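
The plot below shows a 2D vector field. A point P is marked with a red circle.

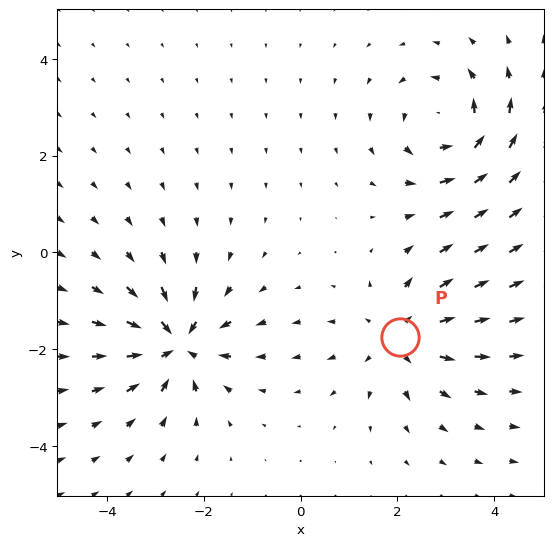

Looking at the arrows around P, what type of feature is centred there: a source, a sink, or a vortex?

source

At P (2.1, -1.8) the arrows spread outward. Divergence about +4, curl ≈0 — positive divergence with near-zero curl is a source.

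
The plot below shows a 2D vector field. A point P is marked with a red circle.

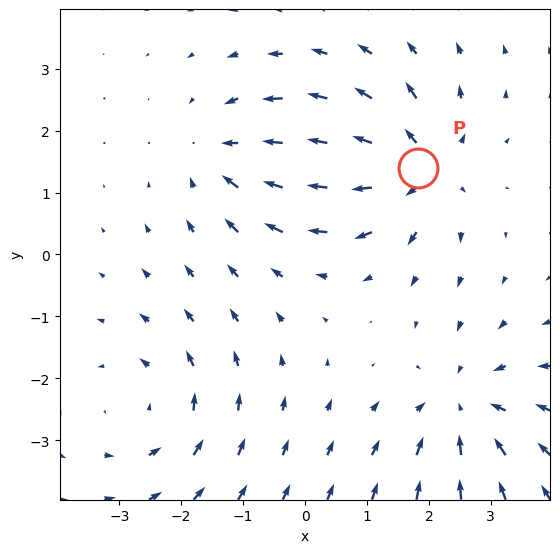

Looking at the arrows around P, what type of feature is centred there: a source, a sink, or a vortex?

source

At P (1.8, 1.4) the arrows spread outward. Divergence about +5, curl ≈0 — positive divergence with near-zero curl is a source.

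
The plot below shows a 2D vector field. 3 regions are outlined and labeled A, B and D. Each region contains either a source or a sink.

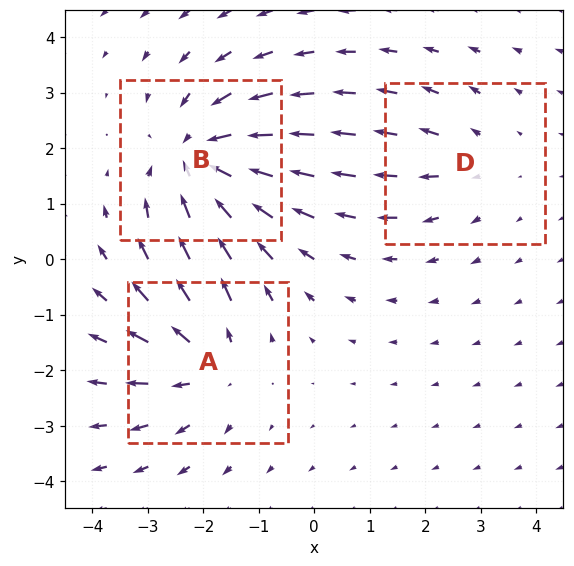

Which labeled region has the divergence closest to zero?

D

Divergence at each region's feature centre — A: about +3, B: about -4, D: about +2. Region D is closest to zero.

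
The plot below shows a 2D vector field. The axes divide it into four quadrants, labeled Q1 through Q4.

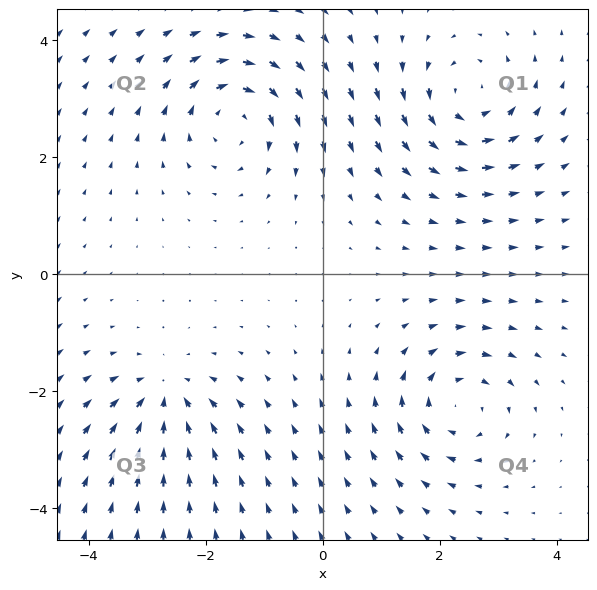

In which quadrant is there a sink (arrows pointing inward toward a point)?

Q3

The sink sits at approximately (-2.7, -2.1), which lies in quadrant Q3. The divergence there is about -5, negative as expected for a sink.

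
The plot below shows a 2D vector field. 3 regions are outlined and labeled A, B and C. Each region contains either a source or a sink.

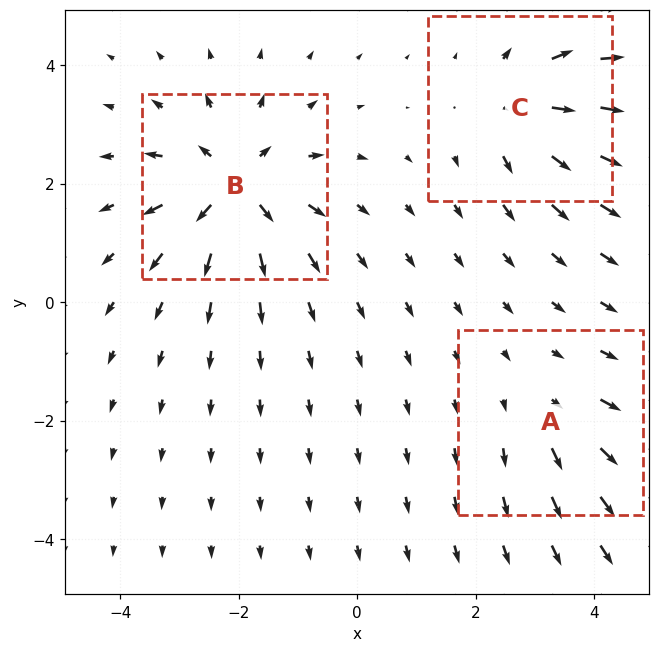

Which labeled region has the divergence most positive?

B

Divergence at each region's feature centre — A: about +2, B: about +5, C: about +4. Region B is most positive.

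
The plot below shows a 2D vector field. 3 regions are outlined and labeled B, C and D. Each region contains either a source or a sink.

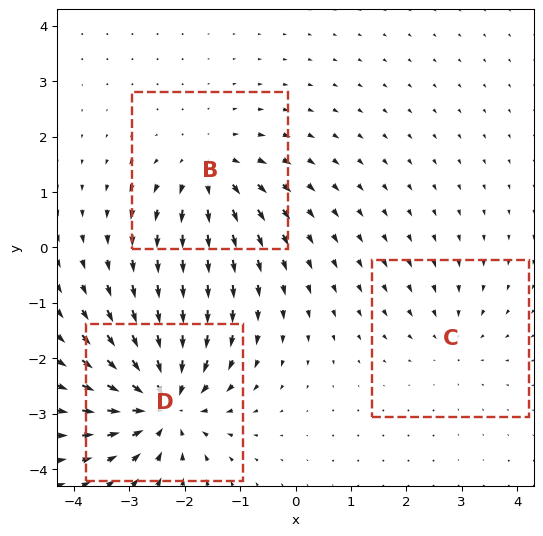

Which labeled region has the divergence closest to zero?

C

Divergence at each region's feature centre — B: about +3, C: about -2, D: about -5. Region C is closest to zero.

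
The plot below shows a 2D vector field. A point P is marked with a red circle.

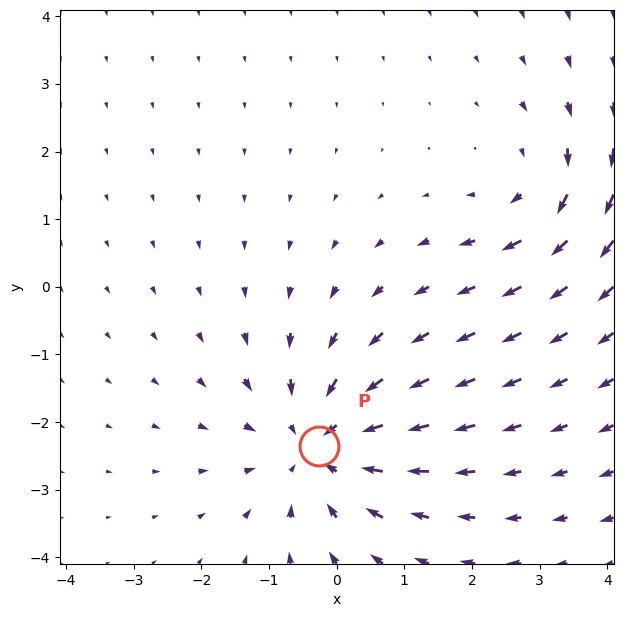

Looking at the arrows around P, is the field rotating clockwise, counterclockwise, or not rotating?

not rotating

Near P at (-0.3, -2.3) the arrows show no circulation. The curl there is ≈0.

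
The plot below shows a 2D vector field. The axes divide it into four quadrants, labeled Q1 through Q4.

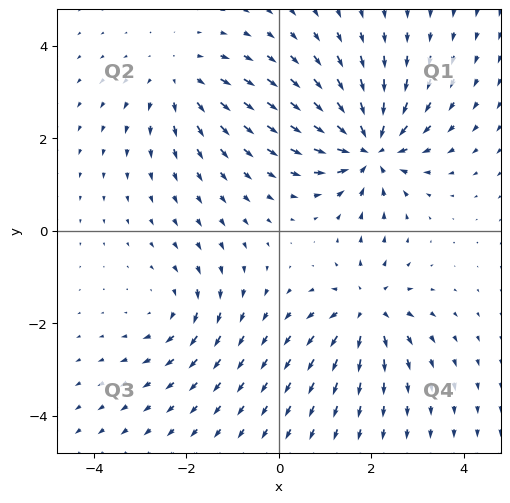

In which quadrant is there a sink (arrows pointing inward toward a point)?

The sink sits at approximately (2.0, 1.8), which lies in quadrant Q1. The divergence there is about -7, negative as expected for a sink.

Q1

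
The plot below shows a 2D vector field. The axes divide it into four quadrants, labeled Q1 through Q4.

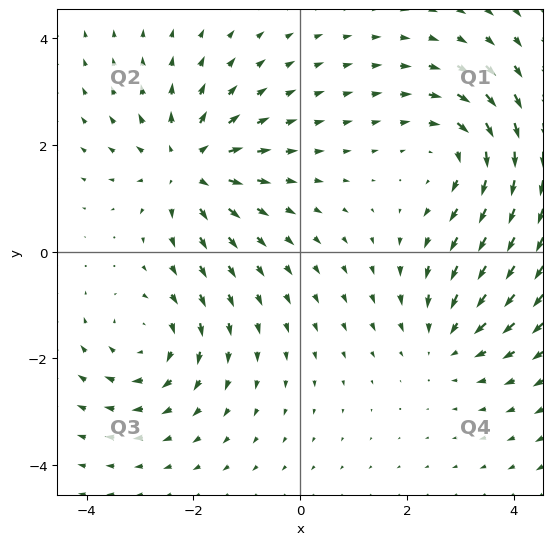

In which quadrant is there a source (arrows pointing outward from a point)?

Q2

The source sits at approximately (-2.1, 1.6), which lies in quadrant Q2. The divergence there is about +5, positive as expected for a source.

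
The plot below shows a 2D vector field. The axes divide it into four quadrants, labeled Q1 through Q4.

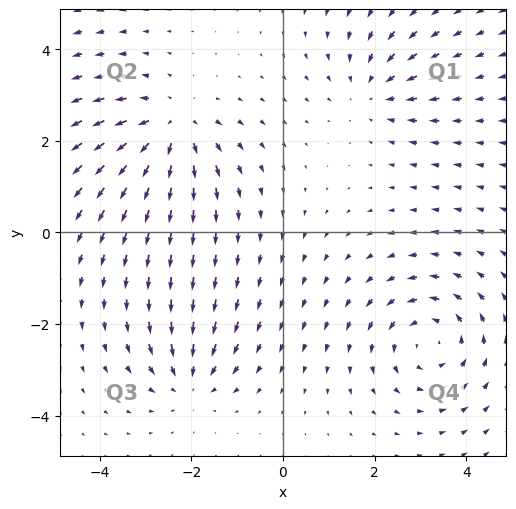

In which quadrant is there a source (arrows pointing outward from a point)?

The source sits at approximately (-2.4, 2.3), which lies in quadrant Q2. The divergence there is about +4, positive as expected for a source.

Q2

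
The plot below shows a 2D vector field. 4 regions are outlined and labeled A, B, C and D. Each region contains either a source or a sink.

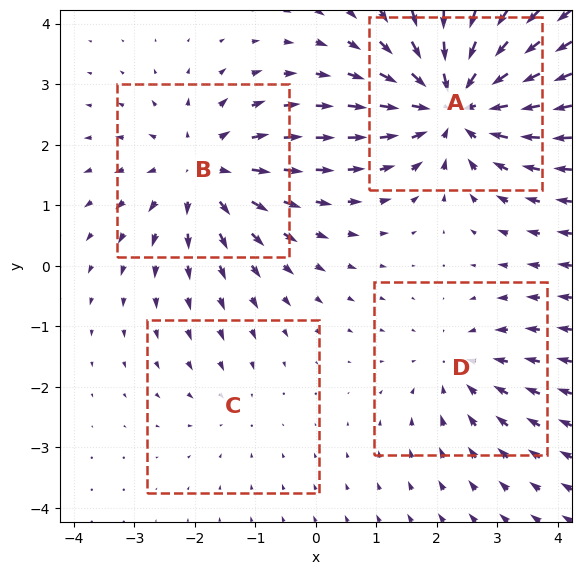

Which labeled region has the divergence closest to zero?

C

Divergence at each region's feature centre — A: about -6, B: about +4, C: about -2, D: about -3. Region C is closest to zero.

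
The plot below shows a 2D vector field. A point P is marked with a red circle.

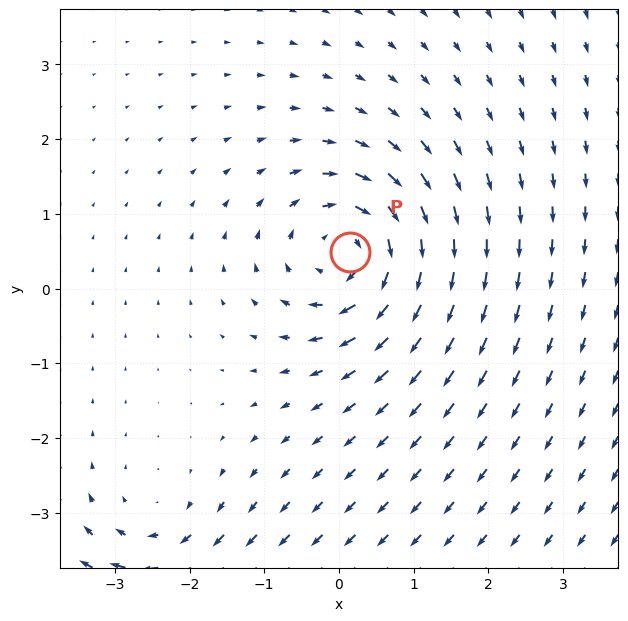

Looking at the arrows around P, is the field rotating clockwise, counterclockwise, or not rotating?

Near P at (0.1, 0.5) the arrows circulate clockwise. The curl (z-component) there is about -6; negative curl means clockwise rotation.

clockwise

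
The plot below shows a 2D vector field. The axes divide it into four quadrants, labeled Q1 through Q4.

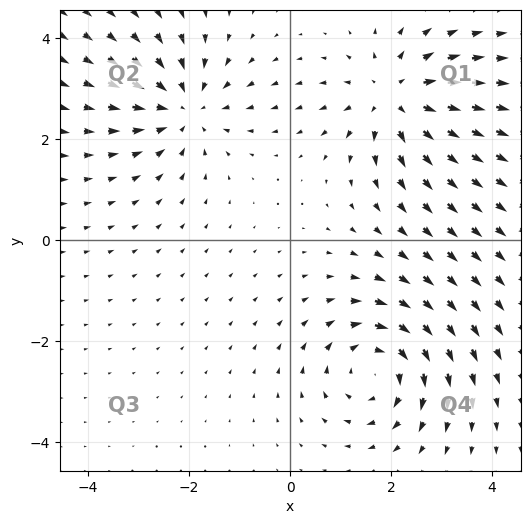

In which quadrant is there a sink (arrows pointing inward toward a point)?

The sink sits at approximately (-2.1, 2.6), which lies in quadrant Q2. The divergence there is about -4, negative as expected for a sink.

Q2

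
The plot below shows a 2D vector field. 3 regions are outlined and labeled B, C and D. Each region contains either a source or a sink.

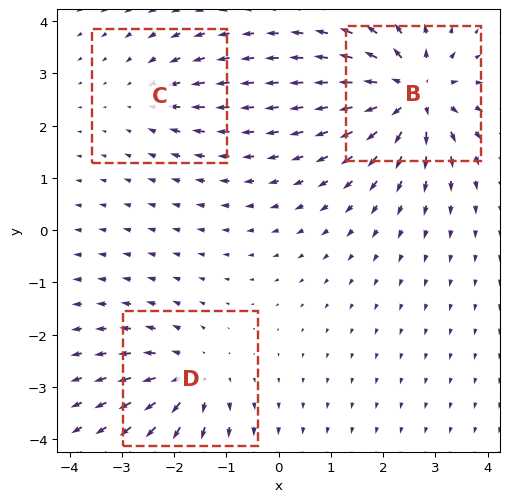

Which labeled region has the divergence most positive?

Divergence at each region's feature centre — B: about +7, C: about -3, D: about +4. Region B is most positive.

B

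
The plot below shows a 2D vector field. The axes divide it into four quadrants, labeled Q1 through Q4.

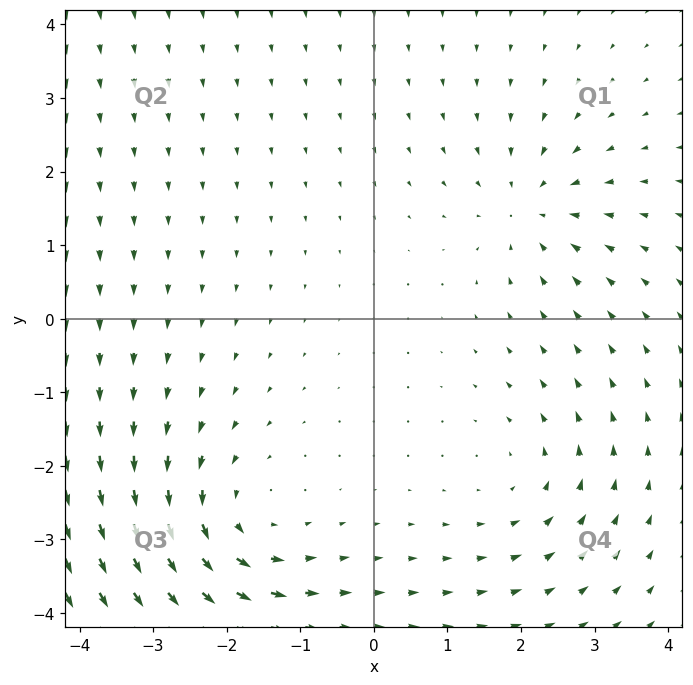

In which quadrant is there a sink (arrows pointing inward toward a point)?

The sink sits at approximately (2.1, 1.5), which lies in quadrant Q1. The divergence there is about -4, negative as expected for a sink.

Q1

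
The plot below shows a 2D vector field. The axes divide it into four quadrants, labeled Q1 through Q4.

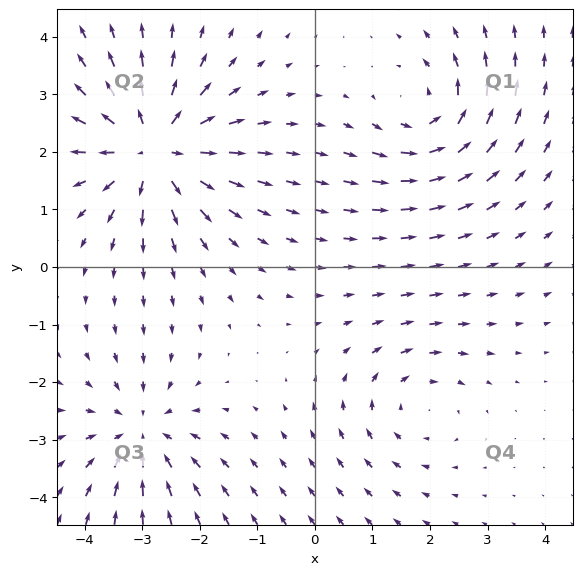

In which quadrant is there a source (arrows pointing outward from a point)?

Q2

The source sits at approximately (-2.8, 2.1), which lies in quadrant Q2. The divergence there is about +5, positive as expected for a source.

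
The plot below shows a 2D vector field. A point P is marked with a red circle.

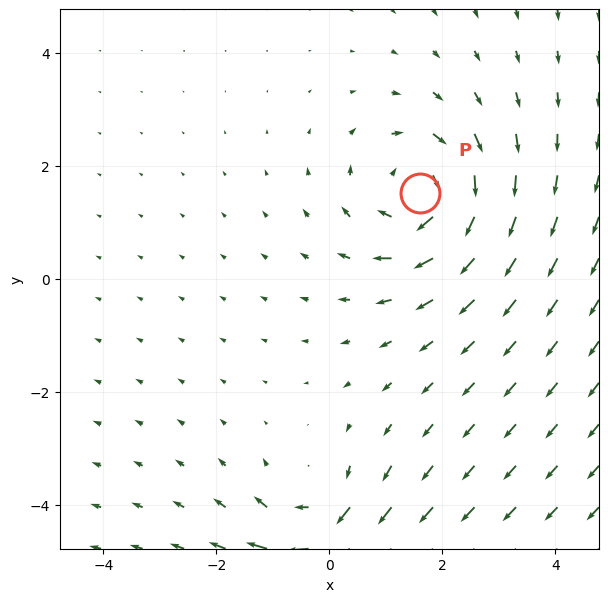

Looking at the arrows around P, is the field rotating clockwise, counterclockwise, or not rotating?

clockwise

Near P at (1.6, 1.5) the arrows circulate clockwise. The curl (z-component) there is about -4; negative curl means clockwise rotation.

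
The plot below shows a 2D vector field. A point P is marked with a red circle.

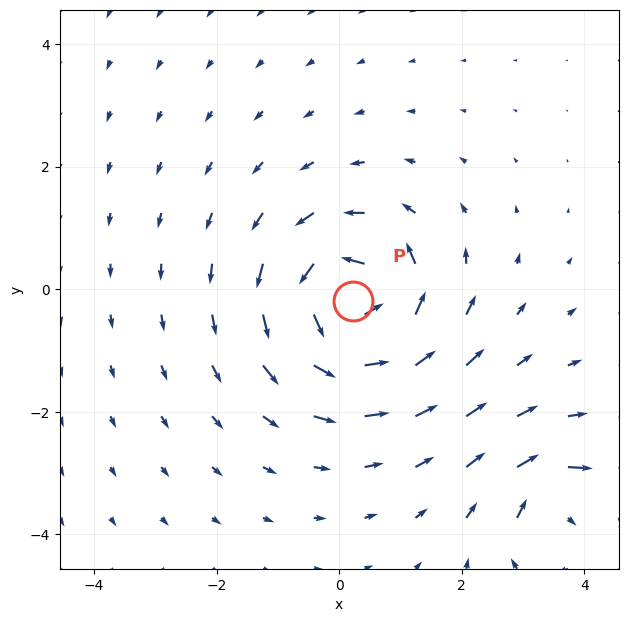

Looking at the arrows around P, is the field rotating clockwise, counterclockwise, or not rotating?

Near P at (0.2, -0.2) the arrows circulate counterclockwise. The curl (z-component) there is about +6; positive curl means counterclockwise rotation.

counterclockwise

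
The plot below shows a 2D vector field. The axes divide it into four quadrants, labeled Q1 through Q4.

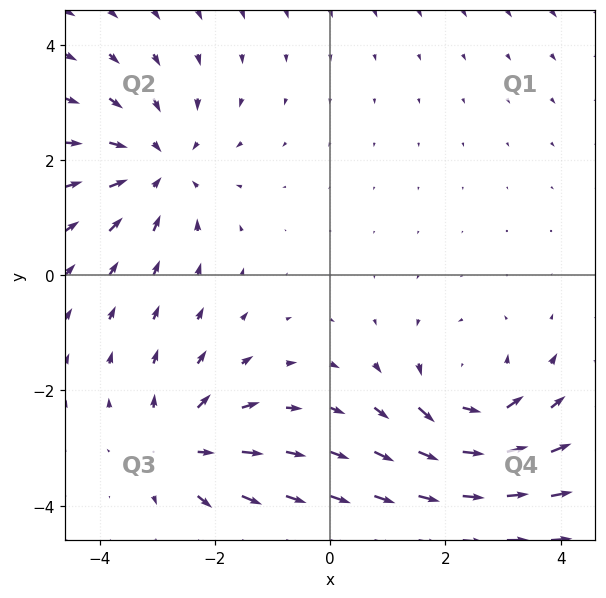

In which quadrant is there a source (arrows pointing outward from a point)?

The source sits at approximately (-2.6, -3.0), which lies in quadrant Q3. The divergence there is about +3, positive as expected for a source.

Q3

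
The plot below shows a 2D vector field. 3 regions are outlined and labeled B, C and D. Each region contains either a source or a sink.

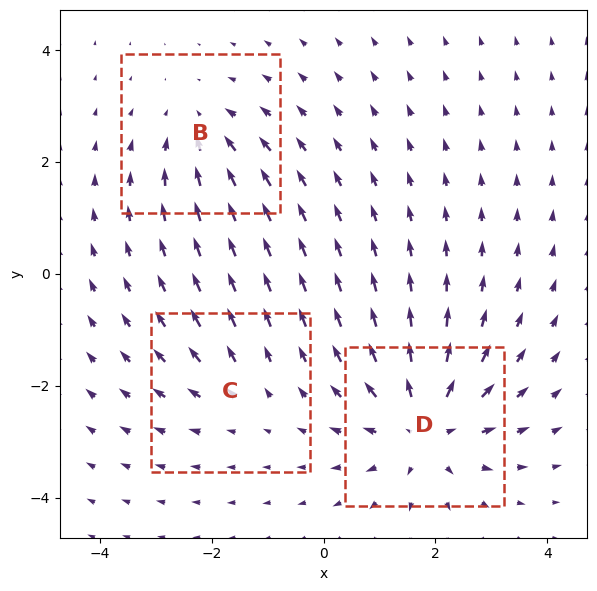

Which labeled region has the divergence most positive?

Divergence at each region's feature centre — B: about -3, C: about +2, D: about +5. Region D is most positive.

D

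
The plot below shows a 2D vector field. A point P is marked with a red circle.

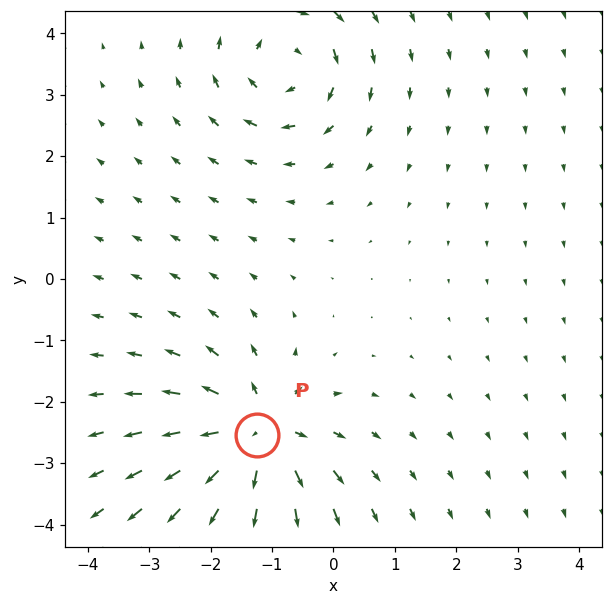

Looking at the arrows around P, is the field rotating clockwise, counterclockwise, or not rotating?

Near P at (-1.2, -2.5) the arrows show no circulation. The curl there is ≈0.

not rotating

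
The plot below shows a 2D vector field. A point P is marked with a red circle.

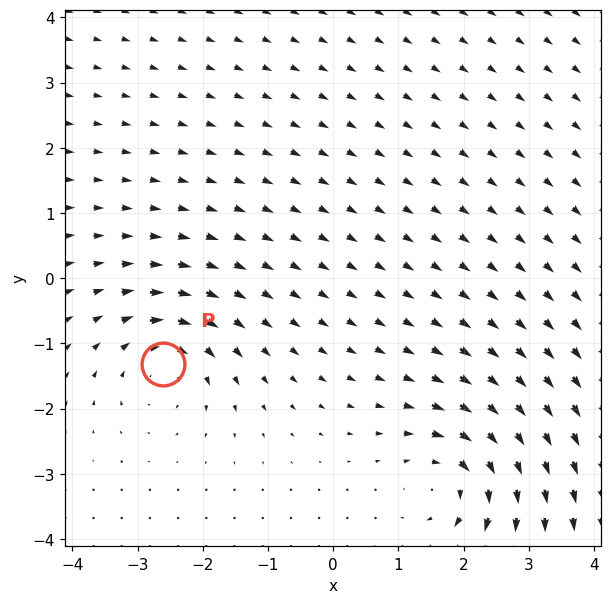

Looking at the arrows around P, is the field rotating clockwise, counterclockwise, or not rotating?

clockwise

Near P at (-2.6, -1.3) the arrows circulate clockwise. The curl (z-component) there is about -3; negative curl means clockwise rotation.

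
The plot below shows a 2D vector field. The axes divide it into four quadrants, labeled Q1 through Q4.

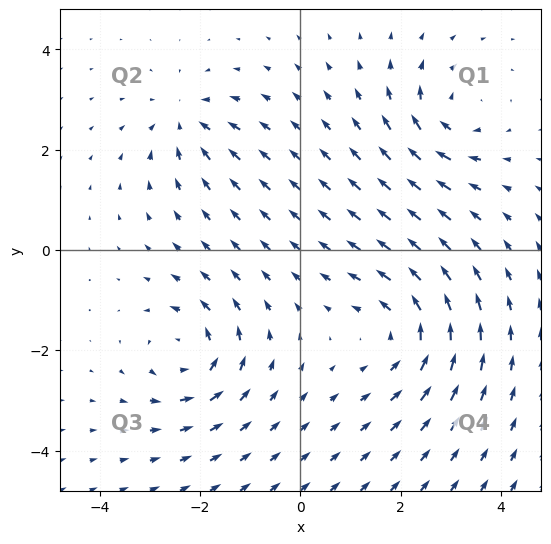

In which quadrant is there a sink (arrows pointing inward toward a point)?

Q2

The sink sits at approximately (-2.3, 2.6), which lies in quadrant Q2. The divergence there is about -4, negative as expected for a sink.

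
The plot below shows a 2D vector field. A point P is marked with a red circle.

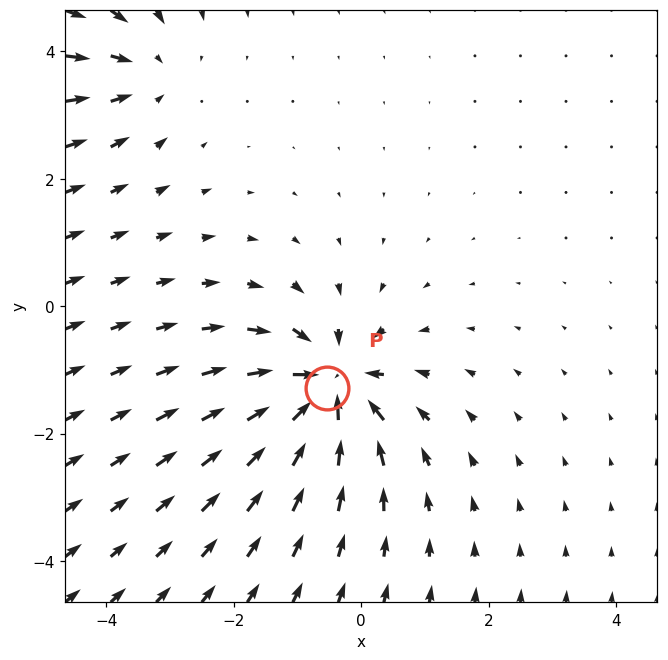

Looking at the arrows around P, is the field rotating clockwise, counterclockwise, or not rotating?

Near P at (-0.5, -1.3) the arrows show no circulation. The curl there is ≈0.

not rotating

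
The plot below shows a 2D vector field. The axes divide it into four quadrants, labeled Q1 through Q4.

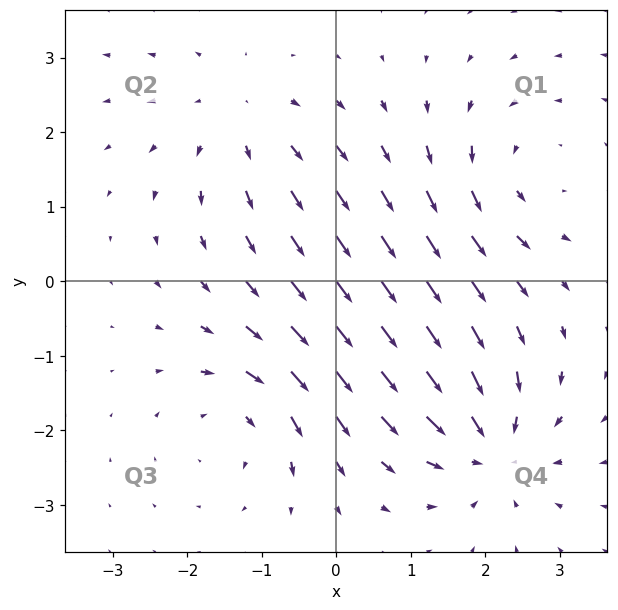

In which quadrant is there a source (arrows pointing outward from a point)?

Q2

The source sits at approximately (-1.3, 2.2), which lies in quadrant Q2. The divergence there is about +3, positive as expected for a source.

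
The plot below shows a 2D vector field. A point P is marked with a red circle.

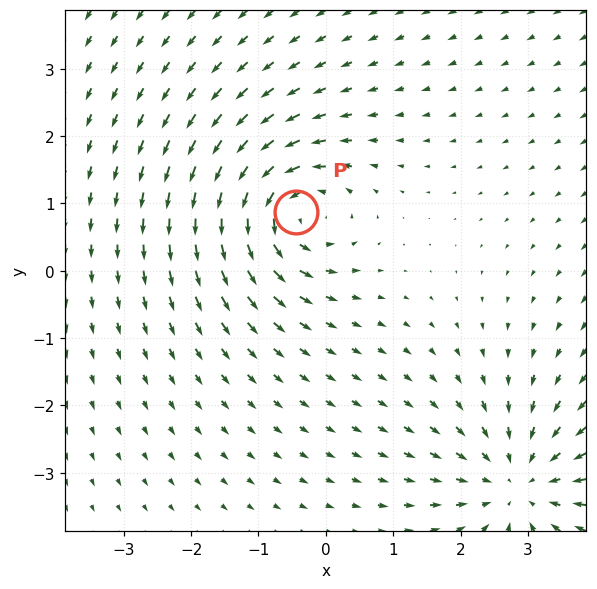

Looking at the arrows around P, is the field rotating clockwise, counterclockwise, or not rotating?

Near P at (-0.4, 0.9) the arrows circulate counterclockwise. The curl (z-component) there is about +5; positive curl means counterclockwise rotation.

counterclockwise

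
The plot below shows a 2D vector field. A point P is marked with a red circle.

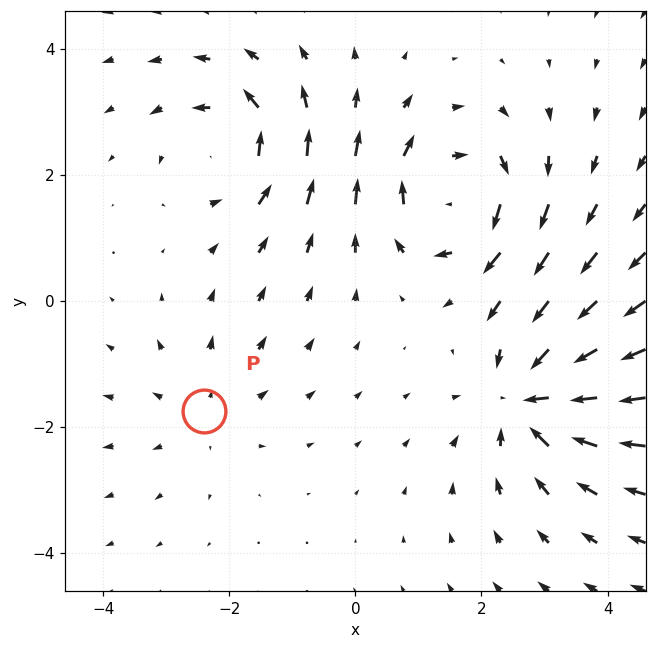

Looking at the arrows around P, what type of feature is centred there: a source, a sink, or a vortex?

At P (-2.4, -1.7) the arrows spread outward. Divergence about +2, curl ≈0 — positive divergence with near-zero curl is a source.

source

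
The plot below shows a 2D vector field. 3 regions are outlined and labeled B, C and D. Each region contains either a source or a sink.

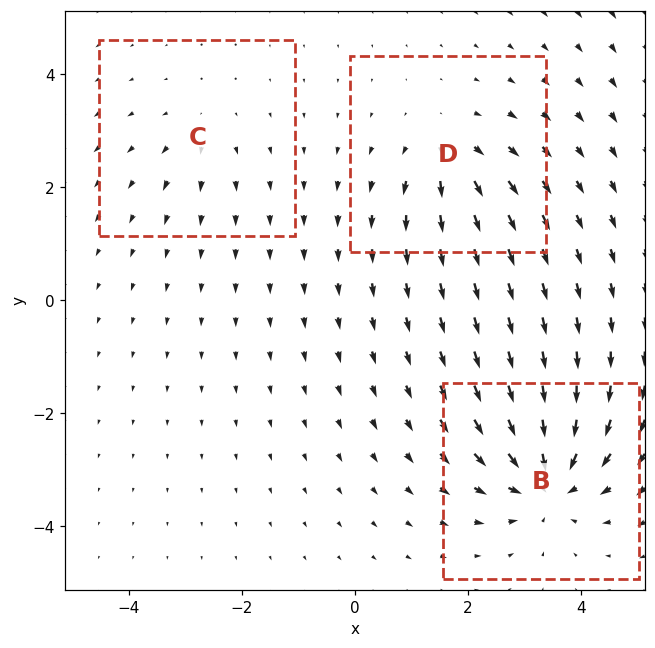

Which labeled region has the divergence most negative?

Divergence at each region's feature centre — B: about -6, C: about +2, D: about +4. Region B is most negative.

B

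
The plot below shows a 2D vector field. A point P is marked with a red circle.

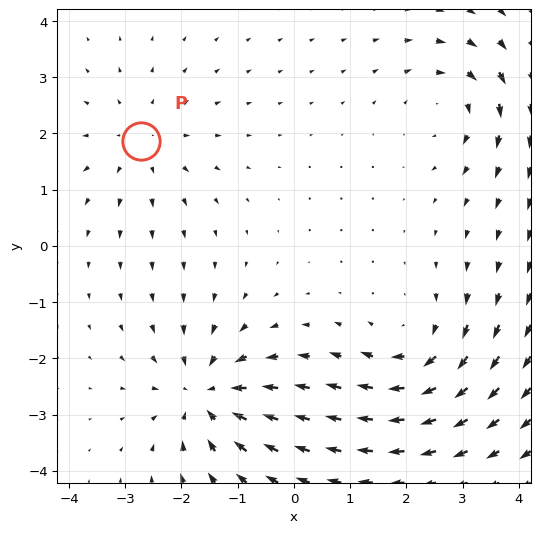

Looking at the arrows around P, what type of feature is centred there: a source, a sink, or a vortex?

At P (-2.7, 1.9) the arrows spread outward. Divergence about +3, curl ≈0 — positive divergence with near-zero curl is a source.

source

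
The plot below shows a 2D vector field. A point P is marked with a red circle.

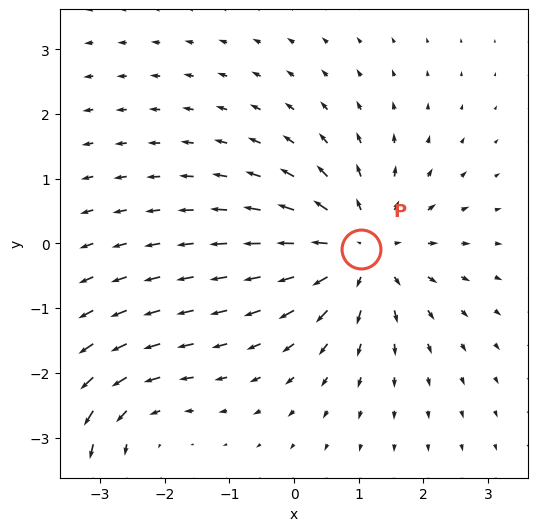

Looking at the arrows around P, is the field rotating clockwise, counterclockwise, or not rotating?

not rotating

Near P at (1.0, -0.1) the arrows show no circulation. The curl there is ≈0.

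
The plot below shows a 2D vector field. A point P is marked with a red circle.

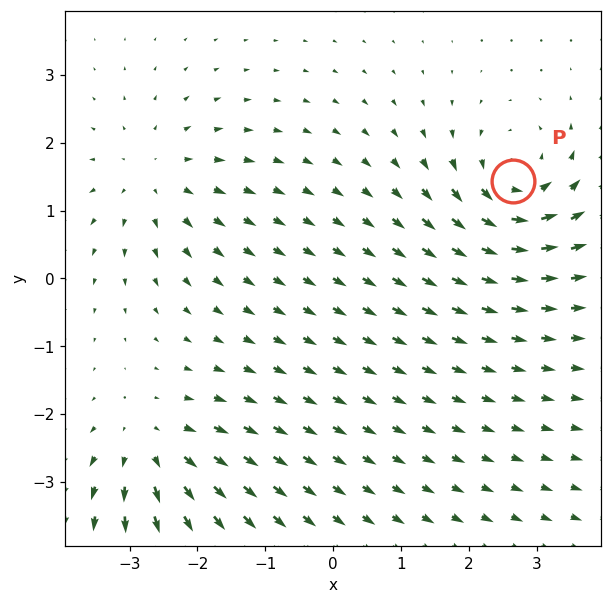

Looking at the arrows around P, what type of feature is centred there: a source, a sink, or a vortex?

At P (2.7, 1.4) the arrows circulate counterclockwise. Divergence ≈0, curl about +7 — near-zero divergence with nonzero curl is a vortex.

vortex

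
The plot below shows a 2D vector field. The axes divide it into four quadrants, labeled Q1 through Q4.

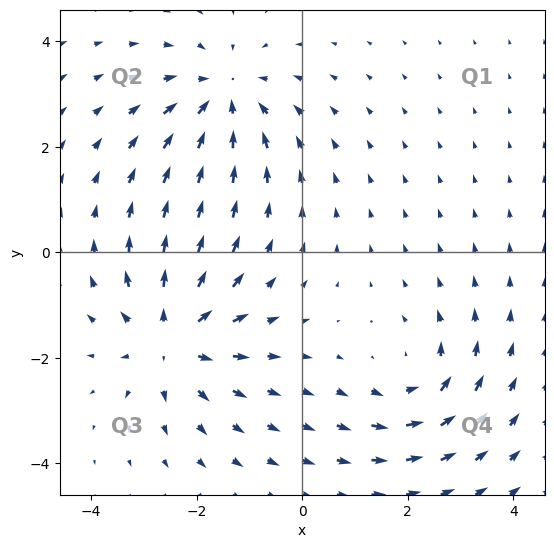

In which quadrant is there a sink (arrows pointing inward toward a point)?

The sink sits at approximately (-1.5, 3.0), which lies in quadrant Q2. The divergence there is about -3, negative as expected for a sink.

Q2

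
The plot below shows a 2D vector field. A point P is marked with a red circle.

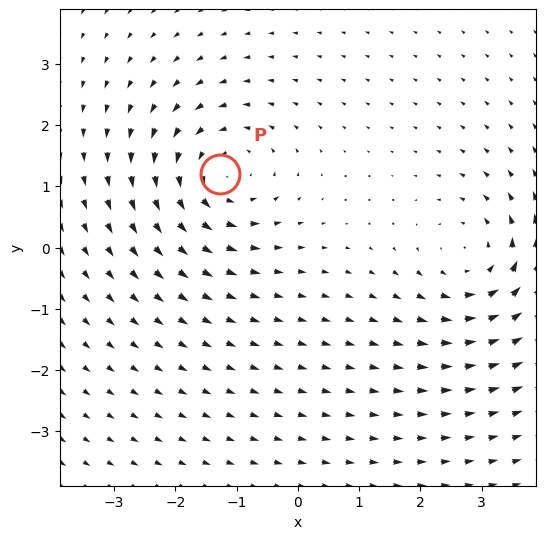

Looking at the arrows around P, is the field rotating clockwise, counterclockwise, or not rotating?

counterclockwise

Near P at (-1.3, 1.2) the arrows circulate counterclockwise. The curl (z-component) there is about +4; positive curl means counterclockwise rotation.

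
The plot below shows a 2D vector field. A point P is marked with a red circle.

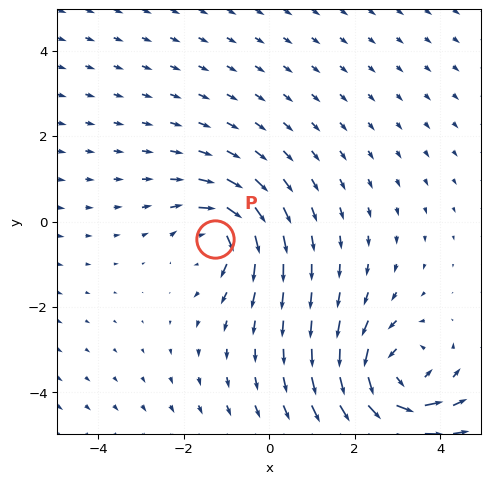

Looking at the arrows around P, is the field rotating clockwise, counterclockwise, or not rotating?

Near P at (-1.3, -0.4) the arrows circulate clockwise. The curl (z-component) there is about -4; negative curl means clockwise rotation.

clockwise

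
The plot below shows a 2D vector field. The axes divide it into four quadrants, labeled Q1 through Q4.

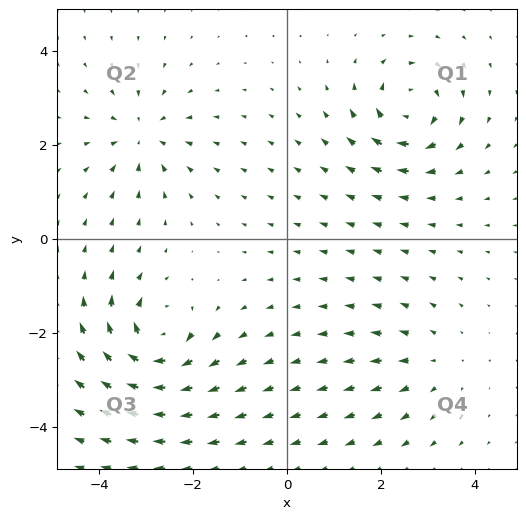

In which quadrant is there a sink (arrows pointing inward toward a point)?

The sink sits at approximately (-3.1, 2.2), which lies in quadrant Q2. The divergence there is about -4, negative as expected for a sink.

Q2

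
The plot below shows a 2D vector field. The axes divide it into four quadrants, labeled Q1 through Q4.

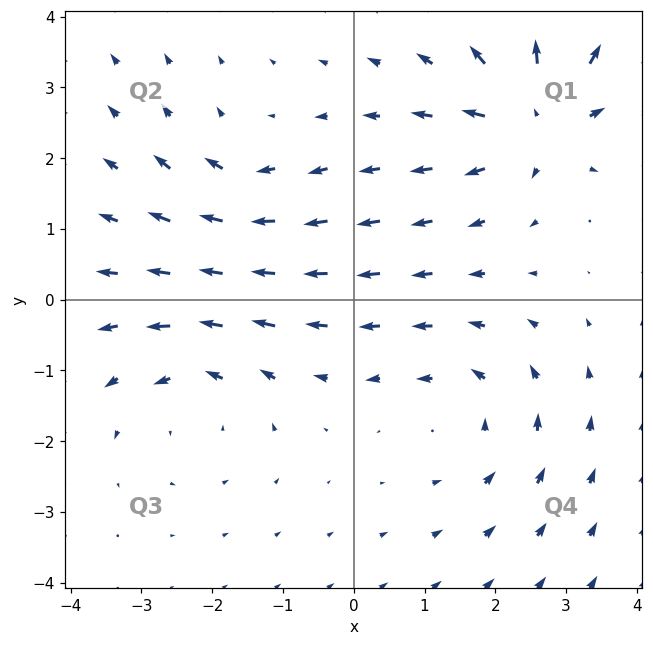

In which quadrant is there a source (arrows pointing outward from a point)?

The source sits at approximately (2.6, 2.6), which lies in quadrant Q1. The divergence there is about +6, positive as expected for a source.

Q1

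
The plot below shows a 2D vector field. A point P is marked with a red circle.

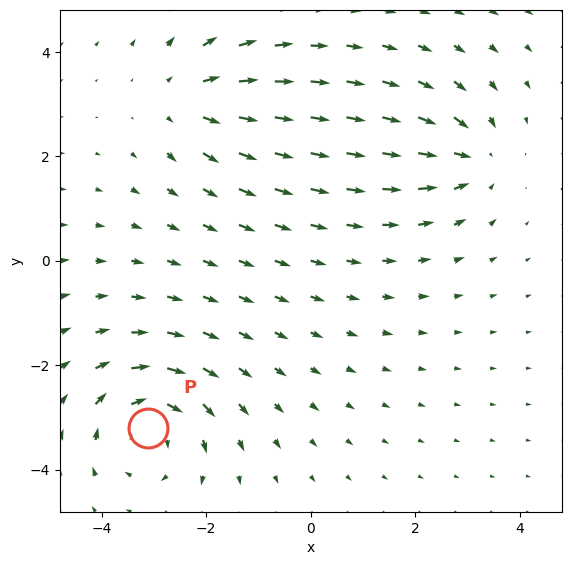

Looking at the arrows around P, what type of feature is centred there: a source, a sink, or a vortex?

At P (-3.1, -3.2) the arrows circulate clockwise. Divergence ≈0, curl about -5 — near-zero divergence with nonzero curl is a vortex.

vortex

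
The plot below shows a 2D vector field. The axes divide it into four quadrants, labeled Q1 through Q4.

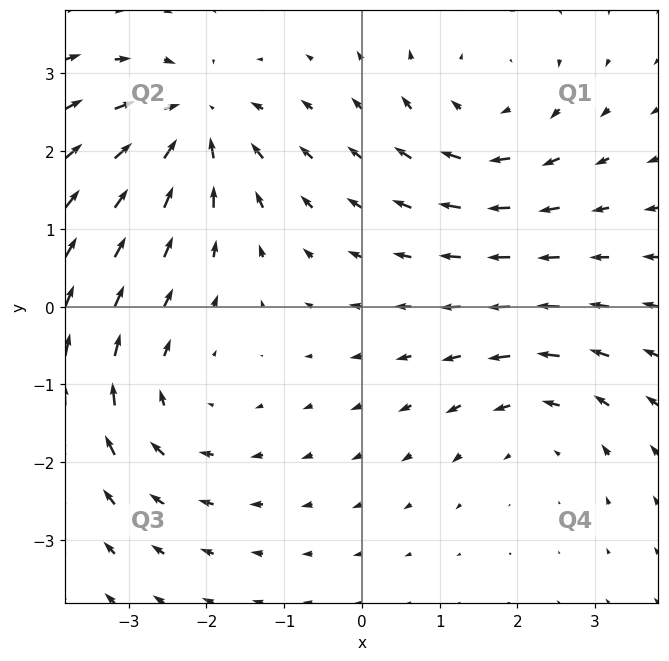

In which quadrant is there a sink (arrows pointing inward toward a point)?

The sink sits at approximately (-2.2, 2.4), which lies in quadrant Q2. The divergence there is about -4, negative as expected for a sink.

Q2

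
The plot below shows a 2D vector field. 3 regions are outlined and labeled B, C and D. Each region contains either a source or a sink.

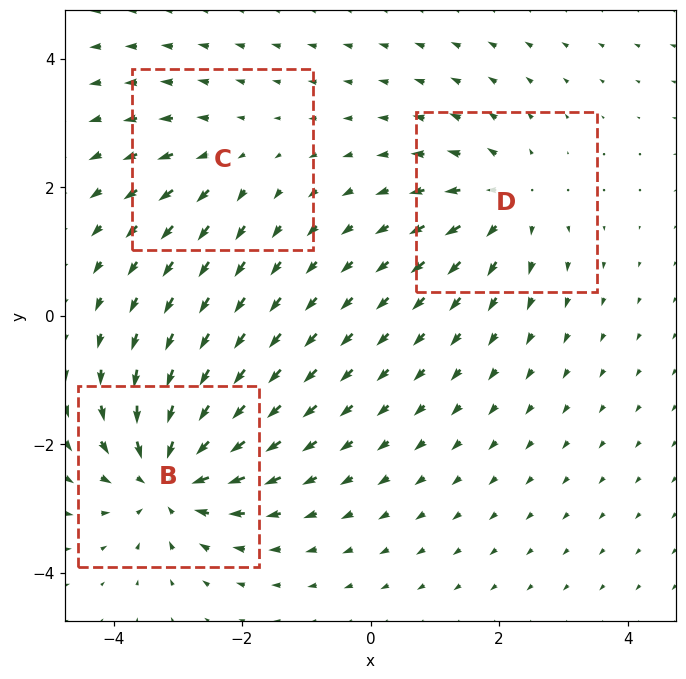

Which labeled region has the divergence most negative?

Divergence at each region's feature centre — B: about -5, C: about +2, D: about +3. Region B is most negative.

B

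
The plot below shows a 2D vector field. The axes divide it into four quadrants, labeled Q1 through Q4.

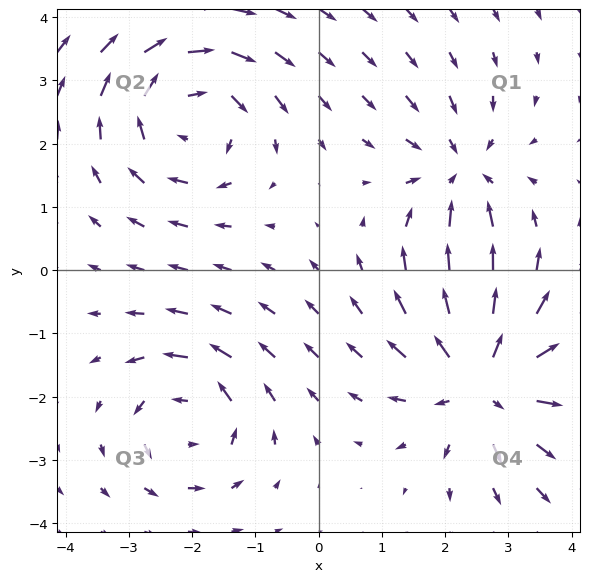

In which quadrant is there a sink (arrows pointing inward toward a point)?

Q1

The sink sits at approximately (2.2, 1.5), which lies in quadrant Q1. The divergence there is about -4, negative as expected for a sink.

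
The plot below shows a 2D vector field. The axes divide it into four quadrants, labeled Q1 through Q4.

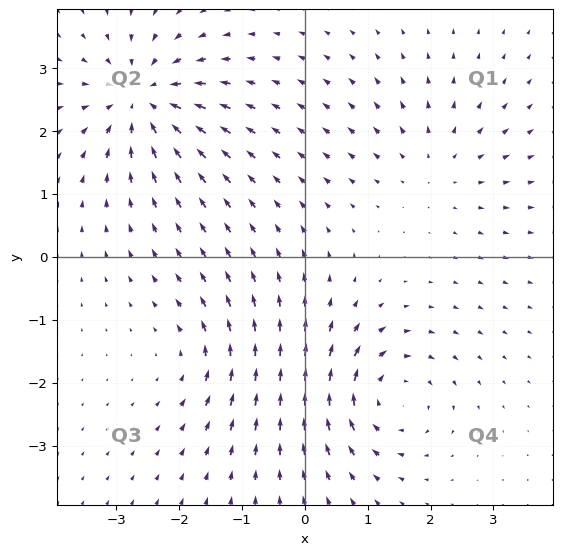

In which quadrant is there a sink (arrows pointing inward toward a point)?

Q2

The sink sits at approximately (-2.6, 2.5), which lies in quadrant Q2. The divergence there is about -6, negative as expected for a sink.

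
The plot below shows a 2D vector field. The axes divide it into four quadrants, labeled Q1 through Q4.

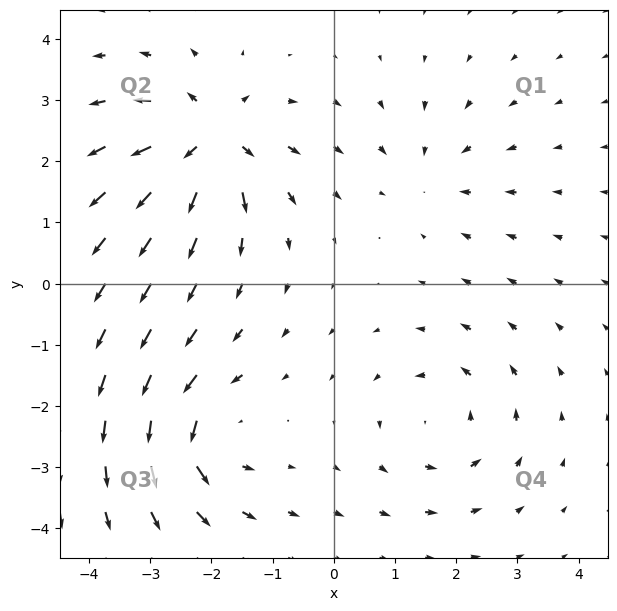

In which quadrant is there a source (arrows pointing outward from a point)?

Q2

The source sits at approximately (-2.0, 2.3), which lies in quadrant Q2. The divergence there is about +7, positive as expected for a source.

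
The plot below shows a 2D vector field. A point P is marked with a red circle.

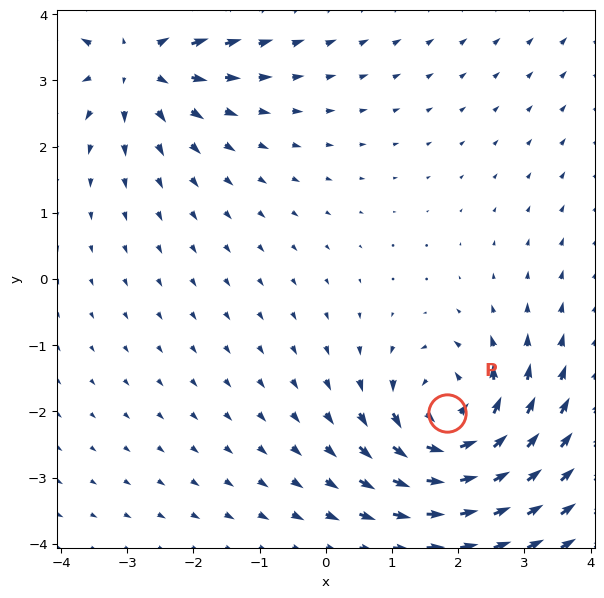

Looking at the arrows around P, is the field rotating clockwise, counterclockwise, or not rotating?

Near P at (1.8, -2.0) the arrows circulate counterclockwise. The curl (z-component) there is about +4; positive curl means counterclockwise rotation.

counterclockwise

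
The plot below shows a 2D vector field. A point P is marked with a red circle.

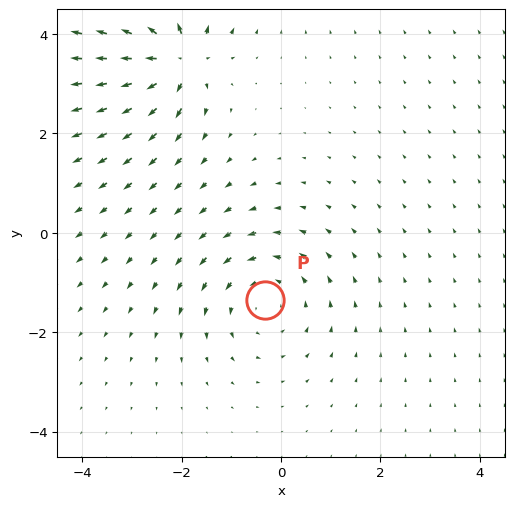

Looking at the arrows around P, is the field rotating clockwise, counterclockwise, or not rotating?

Near P at (-0.3, -1.3) the arrows circulate counterclockwise. The curl (z-component) there is about +3; positive curl means counterclockwise rotation.

counterclockwise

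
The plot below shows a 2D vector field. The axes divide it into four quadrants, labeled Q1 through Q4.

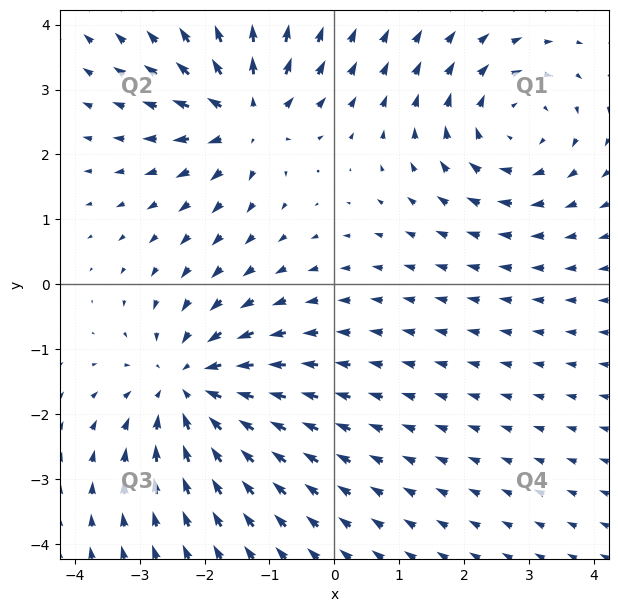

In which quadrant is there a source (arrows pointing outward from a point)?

Q2

The source sits at approximately (-1.4, 2.6), which lies in quadrant Q2. The divergence there is about +5, positive as expected for a source.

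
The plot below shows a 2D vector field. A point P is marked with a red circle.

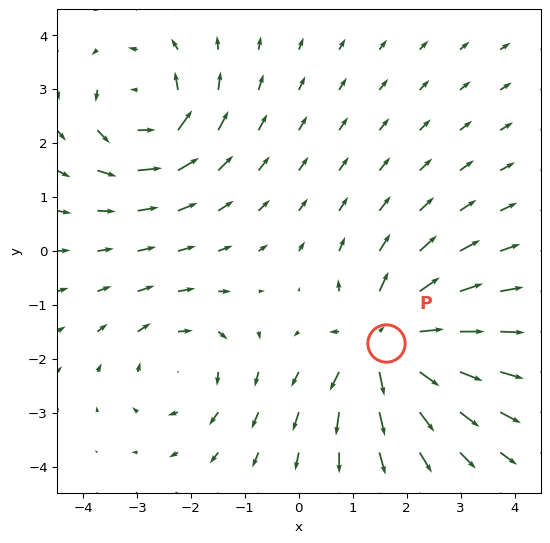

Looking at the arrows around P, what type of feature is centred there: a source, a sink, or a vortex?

At P (1.6, -1.7) the arrows spread outward. Divergence about +6, curl ≈0 — positive divergence with near-zero curl is a source.

source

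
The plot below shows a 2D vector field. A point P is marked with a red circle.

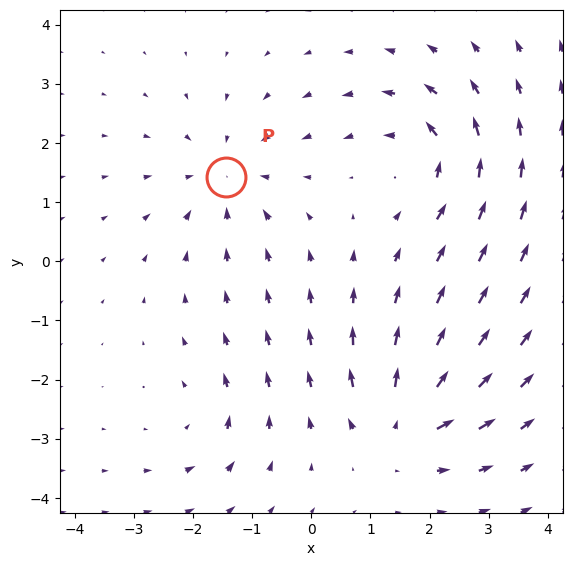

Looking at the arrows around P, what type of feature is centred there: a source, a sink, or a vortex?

sink

At P (-1.4, 1.4) the arrows converge inward. Divergence about -4, curl ≈0 — negative divergence with near-zero curl is a sink.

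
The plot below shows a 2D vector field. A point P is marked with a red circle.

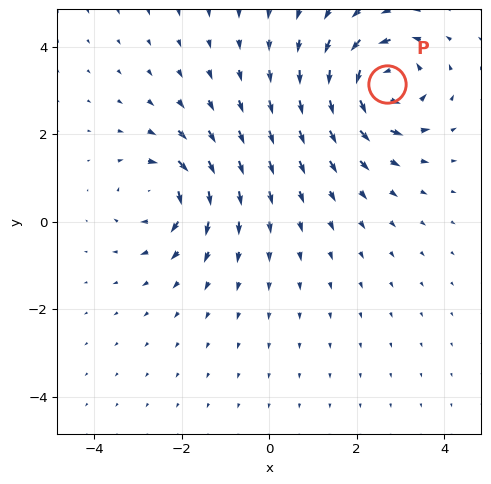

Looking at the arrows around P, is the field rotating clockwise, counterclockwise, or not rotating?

counterclockwise

Near P at (2.7, 3.2) the arrows circulate counterclockwise. The curl (z-component) there is about +7; positive curl means counterclockwise rotation.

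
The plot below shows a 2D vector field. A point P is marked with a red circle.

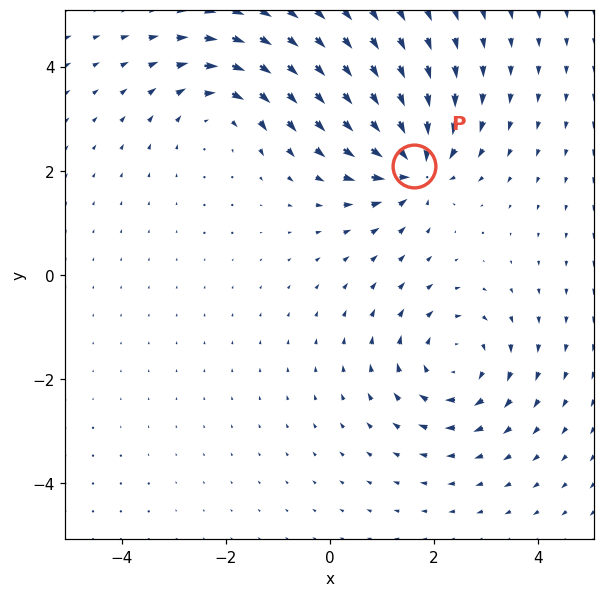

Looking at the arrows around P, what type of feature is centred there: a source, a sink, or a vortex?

At P (1.6, 2.1) the arrows converge inward. Divergence about -4, curl ≈0 — negative divergence with near-zero curl is a sink.

sink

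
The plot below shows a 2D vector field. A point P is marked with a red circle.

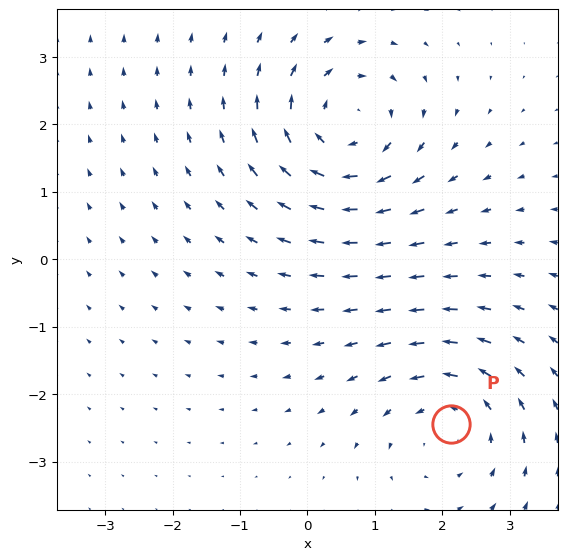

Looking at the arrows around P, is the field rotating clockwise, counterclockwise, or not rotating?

Near P at (2.1, -2.4) the arrows circulate counterclockwise. The curl (z-component) there is about +2; positive curl means counterclockwise rotation.

counterclockwise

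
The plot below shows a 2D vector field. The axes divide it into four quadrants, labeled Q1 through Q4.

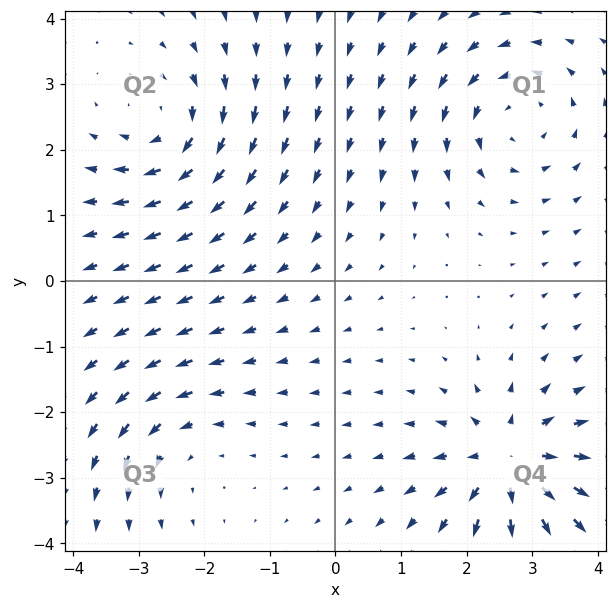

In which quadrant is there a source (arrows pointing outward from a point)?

The source sits at approximately (2.6, -2.7), which lies in quadrant Q4. The divergence there is about +7, positive as expected for a source.

Q4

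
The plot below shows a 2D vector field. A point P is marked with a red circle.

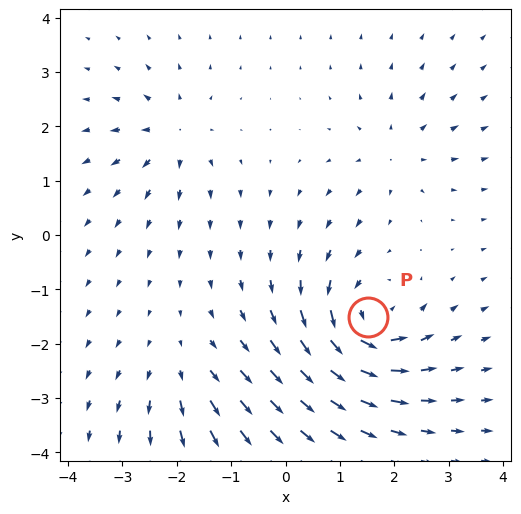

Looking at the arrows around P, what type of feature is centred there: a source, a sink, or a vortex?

vortex

At P (1.5, -1.5) the arrows circulate counterclockwise. Divergence ≈0, curl about +7 — near-zero divergence with nonzero curl is a vortex.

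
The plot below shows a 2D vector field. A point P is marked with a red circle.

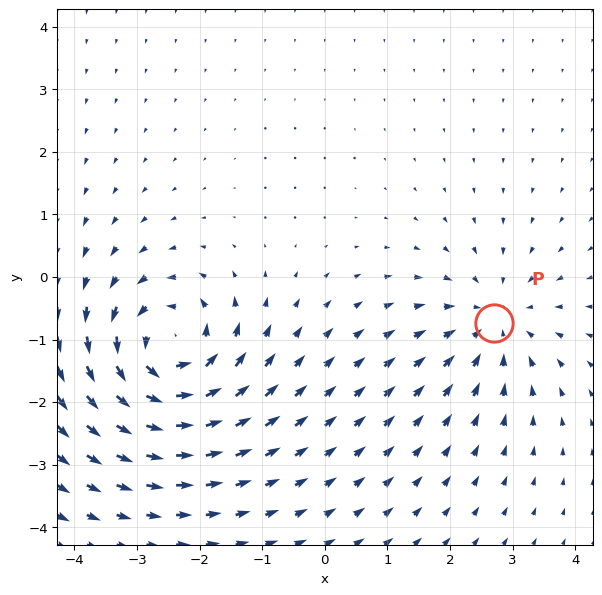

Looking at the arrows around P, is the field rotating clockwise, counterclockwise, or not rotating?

not rotating

Near P at (2.7, -0.7) the arrows show no circulation. The curl there is ≈0.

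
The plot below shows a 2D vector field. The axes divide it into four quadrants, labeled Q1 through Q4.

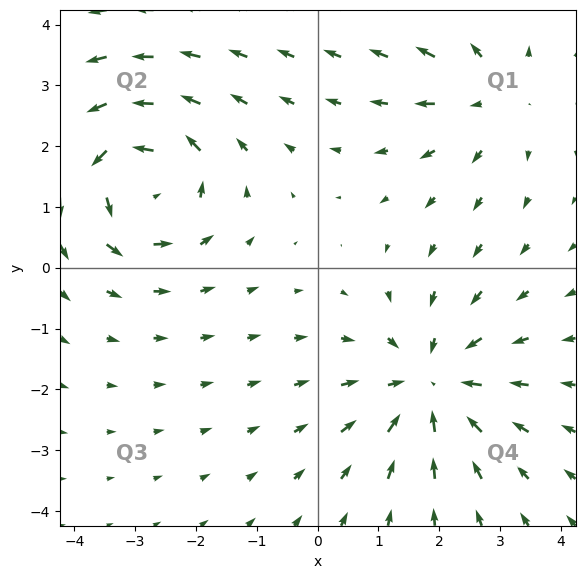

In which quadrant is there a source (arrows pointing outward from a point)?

The source sits at approximately (2.9, 2.9), which lies in quadrant Q1. The divergence there is about +3, positive as expected for a source.

Q1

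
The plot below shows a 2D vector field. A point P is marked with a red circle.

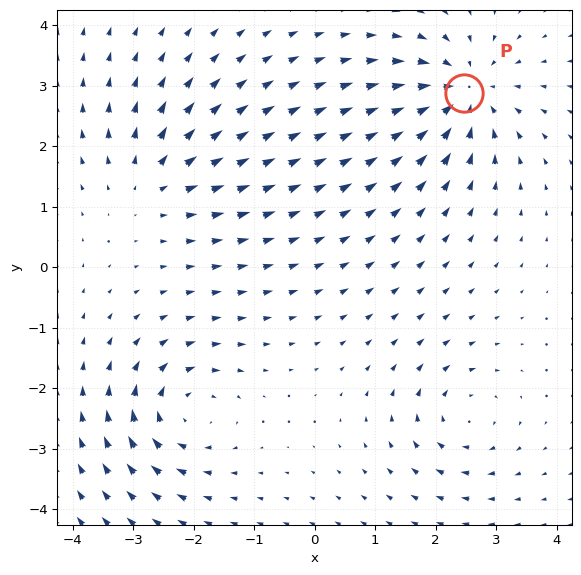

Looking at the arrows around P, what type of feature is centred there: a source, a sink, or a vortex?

At P (2.5, 2.9) the arrows converge inward. Divergence about -6, curl ≈0 — negative divergence with near-zero curl is a sink.

sink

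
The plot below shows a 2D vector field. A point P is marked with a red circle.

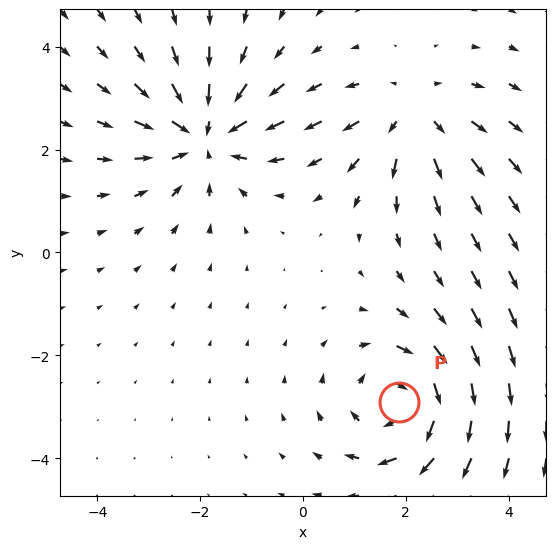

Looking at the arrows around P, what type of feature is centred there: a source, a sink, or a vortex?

vortex

At P (1.9, -2.9) the arrows circulate clockwise. Divergence ≈0, curl about -4 — near-zero divergence with nonzero curl is a vortex.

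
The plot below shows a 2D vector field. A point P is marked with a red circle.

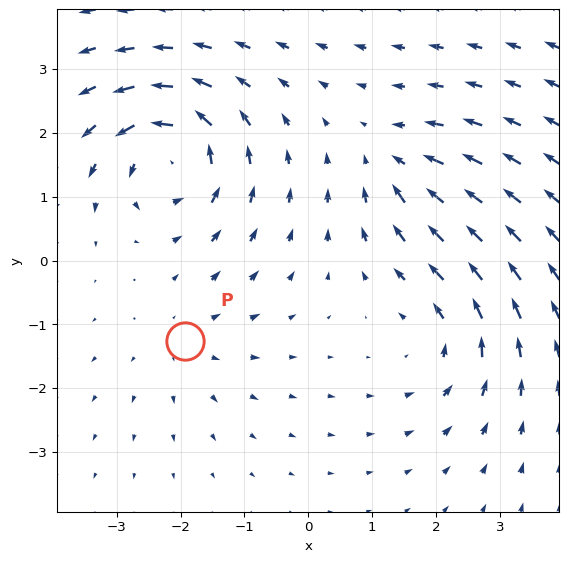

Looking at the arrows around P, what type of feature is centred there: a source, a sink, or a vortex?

At P (-1.9, -1.3) the arrows spread outward. Divergence about +2, curl ≈0 — positive divergence with near-zero curl is a source.

source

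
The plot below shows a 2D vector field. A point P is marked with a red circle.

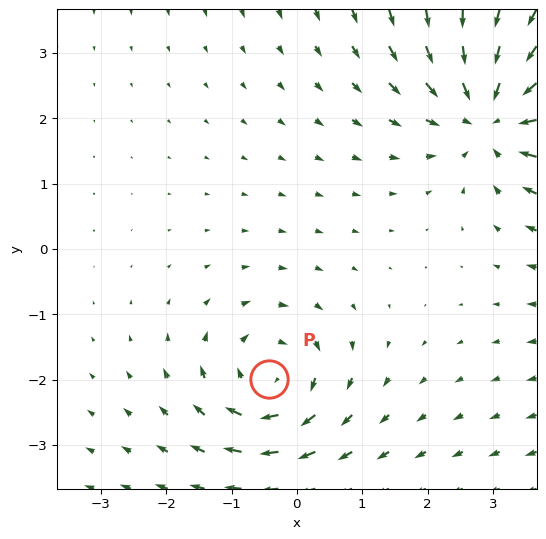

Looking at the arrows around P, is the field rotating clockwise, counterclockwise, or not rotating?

clockwise

Near P at (-0.4, -2.0) the arrows circulate clockwise. The curl (z-component) there is about -4; negative curl means clockwise rotation.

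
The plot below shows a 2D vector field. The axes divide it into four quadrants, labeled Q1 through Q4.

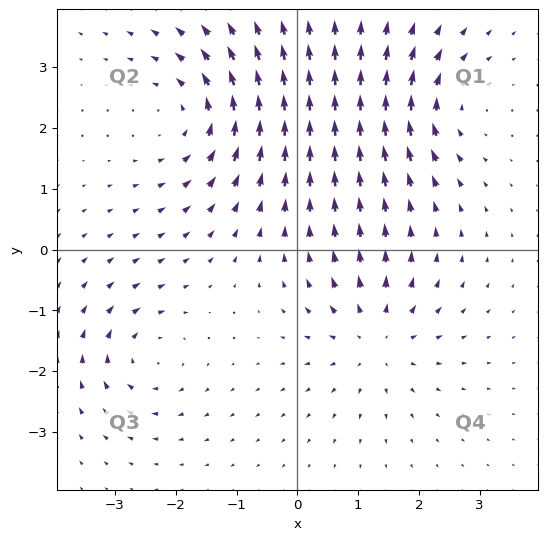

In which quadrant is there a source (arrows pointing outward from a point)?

The source sits at approximately (1.3, -1.4), which lies in quadrant Q4. The divergence there is about +4, positive as expected for a source.

Q4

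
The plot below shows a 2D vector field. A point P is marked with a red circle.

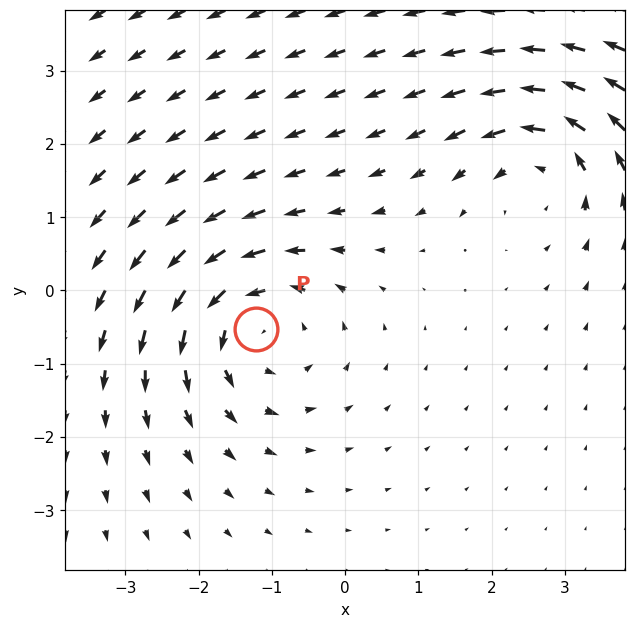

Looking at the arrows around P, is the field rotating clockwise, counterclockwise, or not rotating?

counterclockwise

Near P at (-1.2, -0.5) the arrows circulate counterclockwise. The curl (z-component) there is about +4; positive curl means counterclockwise rotation.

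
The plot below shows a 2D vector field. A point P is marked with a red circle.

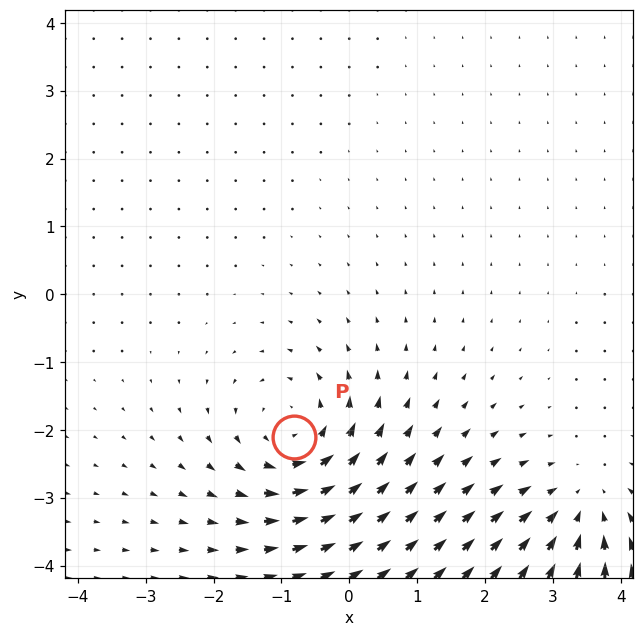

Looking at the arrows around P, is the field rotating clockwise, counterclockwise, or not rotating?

Near P at (-0.8, -2.1) the arrows circulate counterclockwise. The curl (z-component) there is about +5; positive curl means counterclockwise rotation.

counterclockwise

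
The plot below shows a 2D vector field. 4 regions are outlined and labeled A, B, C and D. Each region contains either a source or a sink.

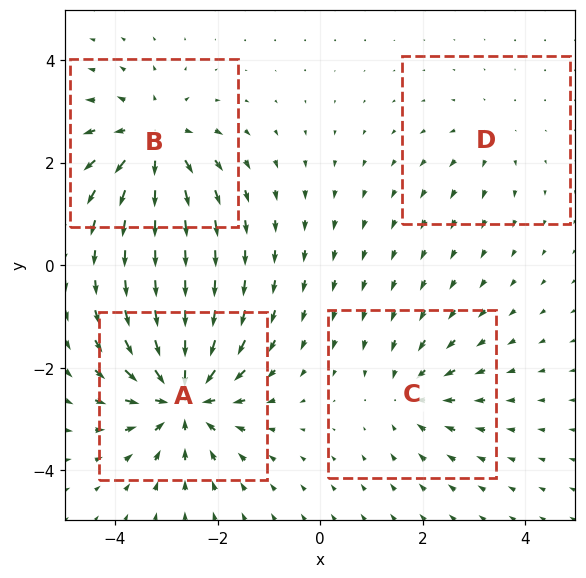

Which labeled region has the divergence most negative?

A

Divergence at each region's feature centre — A: about -7, B: about +6, C: about -4, D: about +2. Region A is most negative.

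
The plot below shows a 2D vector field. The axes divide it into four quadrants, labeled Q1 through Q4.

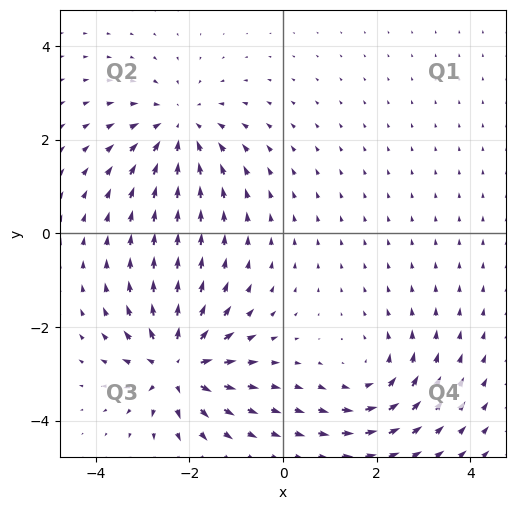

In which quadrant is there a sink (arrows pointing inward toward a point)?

Q2

The sink sits at approximately (-2.2, 2.3), which lies in quadrant Q2. The divergence there is about -3, negative as expected for a sink.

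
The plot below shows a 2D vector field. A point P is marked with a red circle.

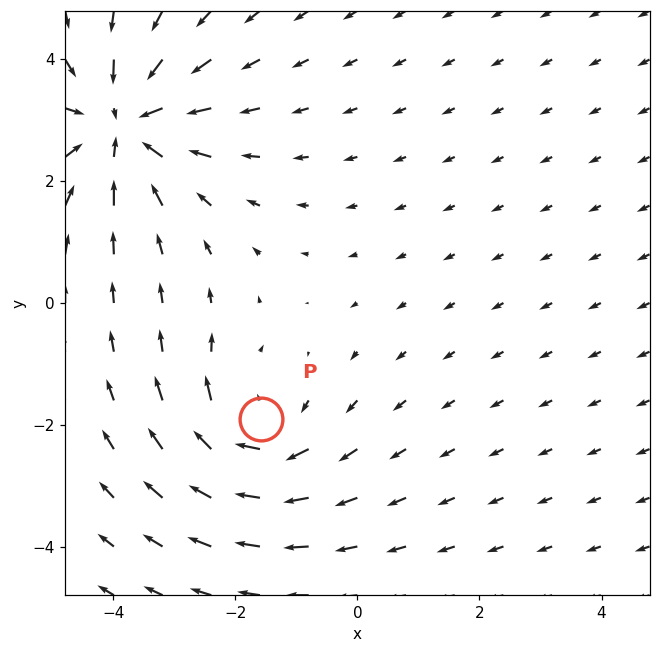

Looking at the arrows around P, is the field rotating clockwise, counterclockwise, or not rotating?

Near P at (-1.6, -1.9) the arrows circulate clockwise. The curl (z-component) there is about -3; negative curl means clockwise rotation.

clockwise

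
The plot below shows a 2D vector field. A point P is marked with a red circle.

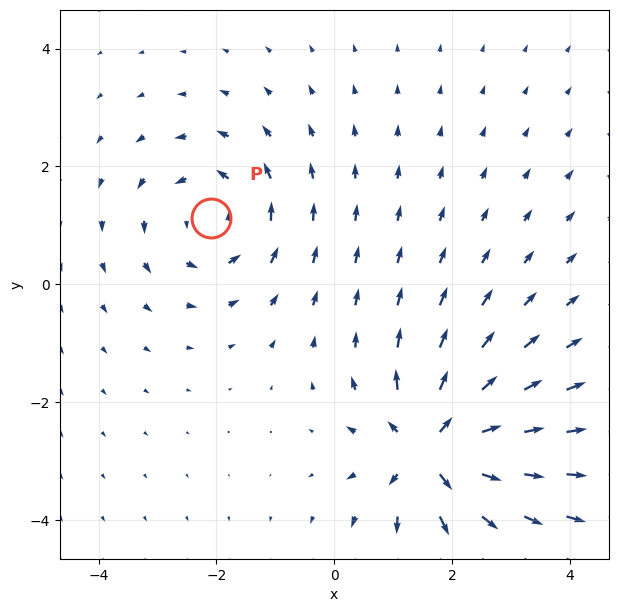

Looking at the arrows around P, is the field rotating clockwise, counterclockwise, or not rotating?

counterclockwise

Near P at (-2.1, 1.1) the arrows circulate counterclockwise. The curl (z-component) there is about +3; positive curl means counterclockwise rotation.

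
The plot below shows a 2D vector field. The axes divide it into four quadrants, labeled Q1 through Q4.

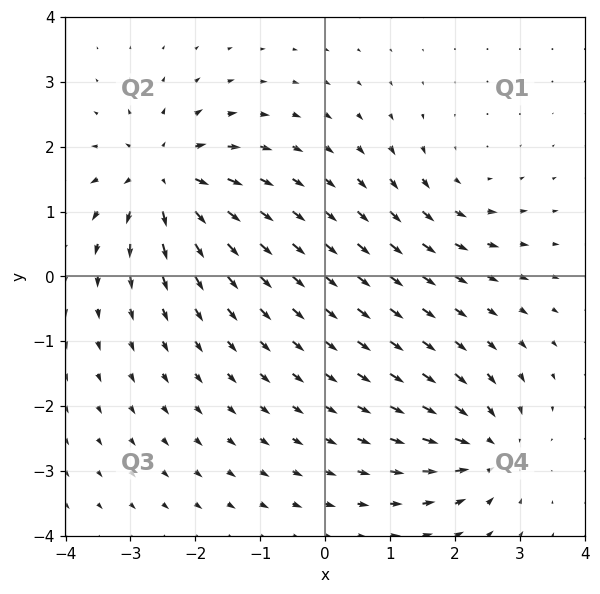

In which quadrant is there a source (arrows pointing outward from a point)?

The source sits at approximately (-2.5, 1.5), which lies in quadrant Q2. The divergence there is about +5, positive as expected for a source.

Q2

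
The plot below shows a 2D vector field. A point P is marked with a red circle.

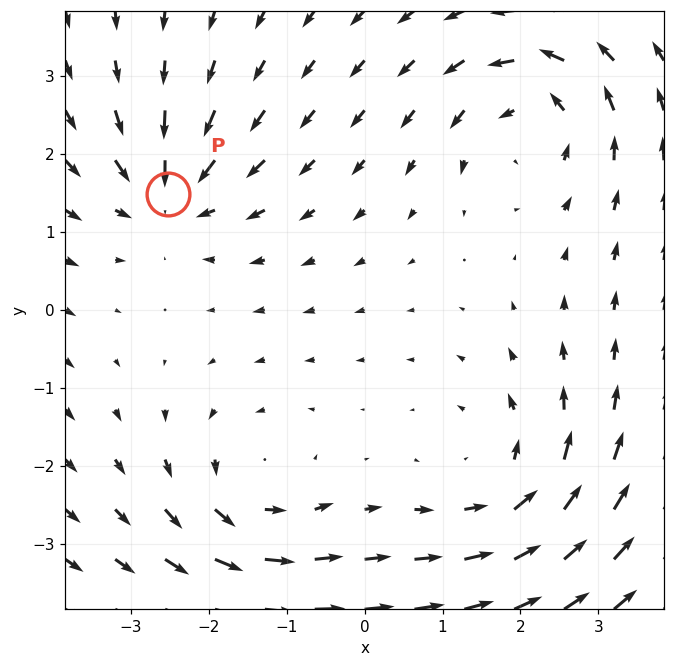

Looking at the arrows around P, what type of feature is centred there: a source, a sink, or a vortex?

At P (-2.5, 1.5) the arrows converge inward. Divergence about -5, curl ≈0 — negative divergence with near-zero curl is a sink.

sink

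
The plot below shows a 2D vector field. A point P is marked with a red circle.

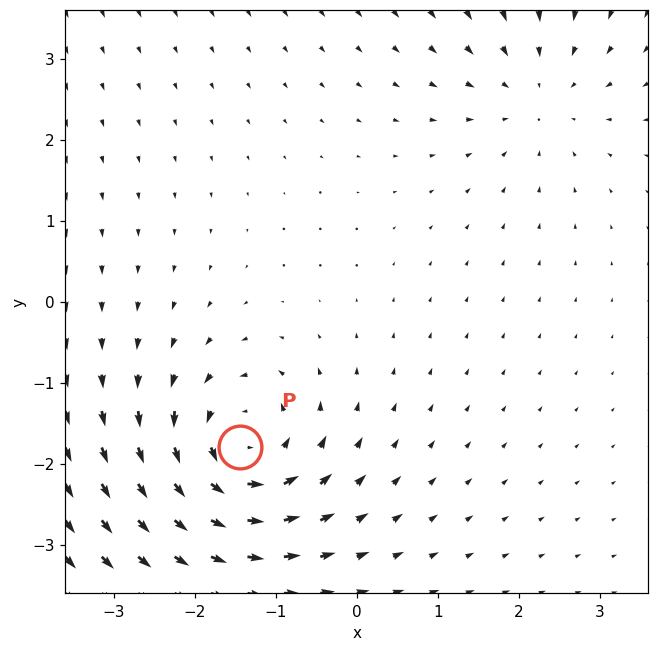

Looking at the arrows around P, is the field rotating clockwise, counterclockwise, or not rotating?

counterclockwise

Near P at (-1.4, -1.8) the arrows circulate counterclockwise. The curl (z-component) there is about +6; positive curl means counterclockwise rotation.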